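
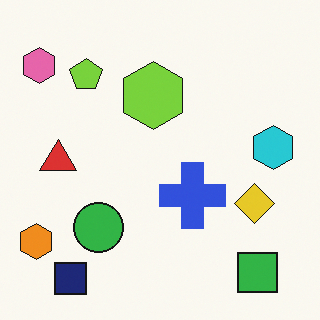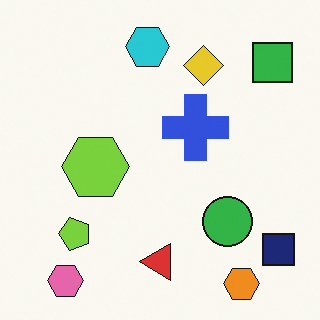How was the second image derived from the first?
This is the original image rotated 90° counter-clockwise.

The pink hexagon sits in the top-left of the first image and the bottom-left of the second — consistent with a whole-image 90° counter-clockwise rotation.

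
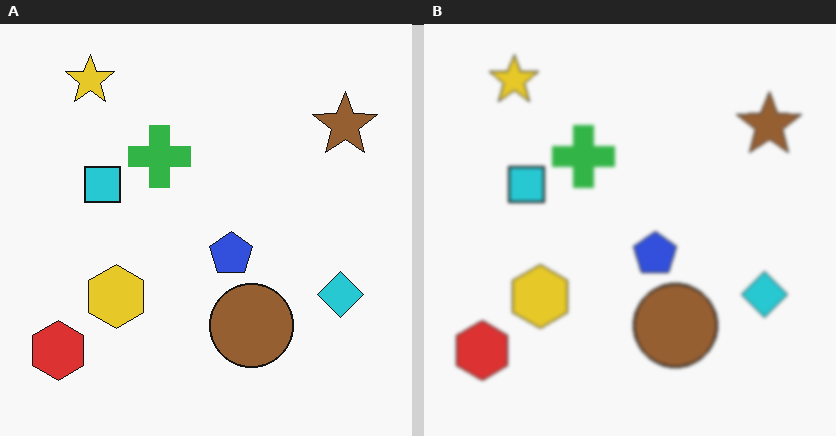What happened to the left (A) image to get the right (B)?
The transformation is: lightly blurred.

Shape edges and outlines are uniformly softened across the whole image.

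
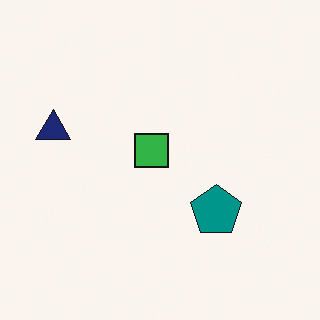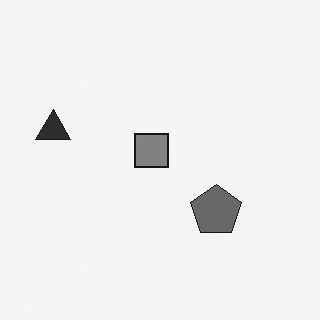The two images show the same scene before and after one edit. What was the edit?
The transformation is: converted to grayscale.

All color is removed — every shape is now a shade of grey.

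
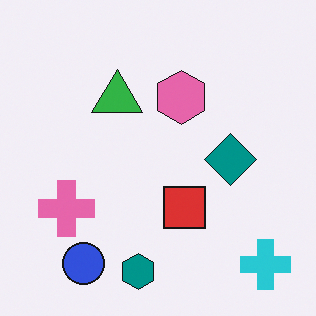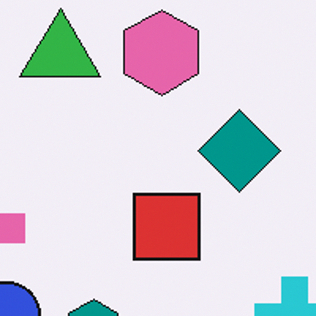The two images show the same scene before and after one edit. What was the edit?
The transformation is: cropped slightly and scaled back up.

The visible shapes are larger and the field of view is narrower; shapes near the original edges may be partly or wholly outside the frame — a crop-and-rescale.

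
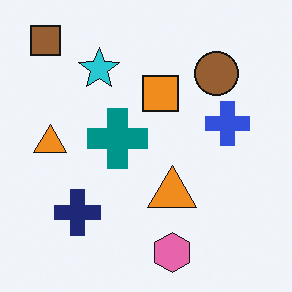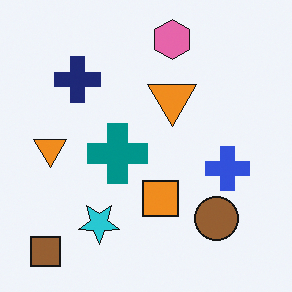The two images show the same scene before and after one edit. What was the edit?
Flipped vertically (top ↔ bottom).

The pink hexagon is in the bottom of the first image and the top of the second — shapes on opposite sides of the horizontal midline have swapped in a mirror flip.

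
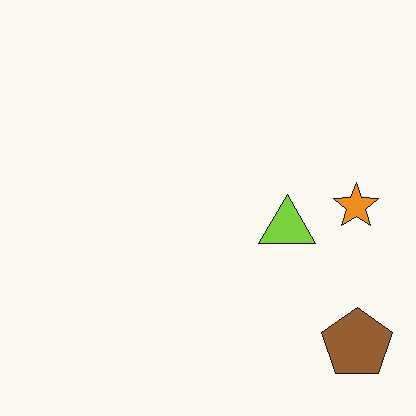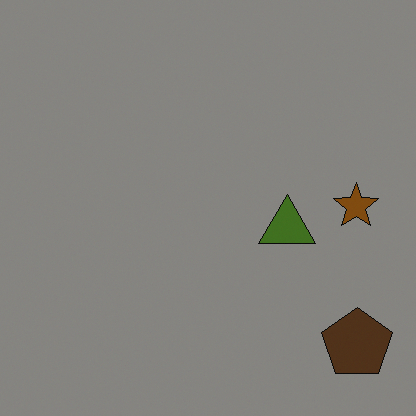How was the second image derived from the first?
Darkened a lot.

Every pixel — background and shapes alike — is uniformly darkened.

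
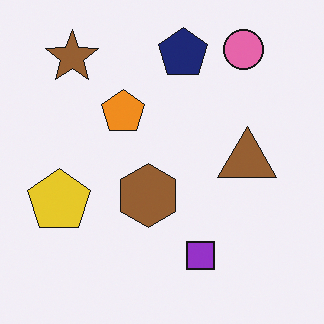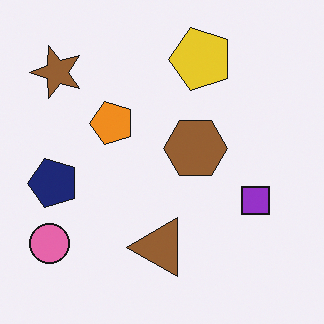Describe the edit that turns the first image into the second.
The image was transposed (reflected across the top-left ↔ bottom-right diagonal).

Shapes have swapped their row and column positions — what was in the top-right is now in the bottom-left — a diagonal reflection.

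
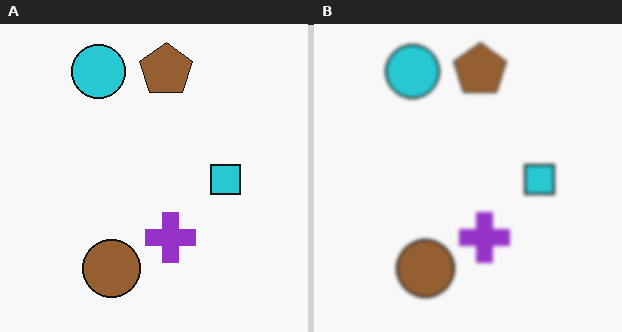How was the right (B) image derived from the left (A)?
The transformation is: slightly softened.

Shape edges and outlines are uniformly softened across the whole image.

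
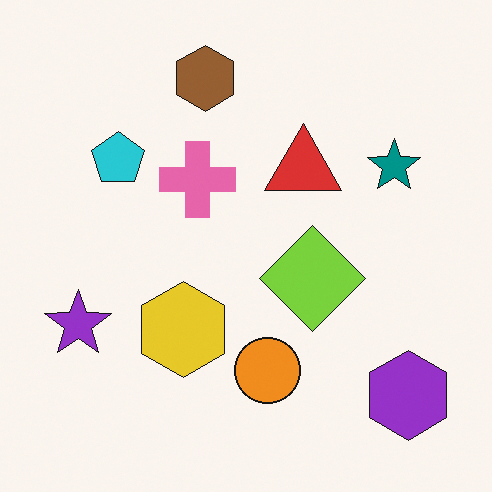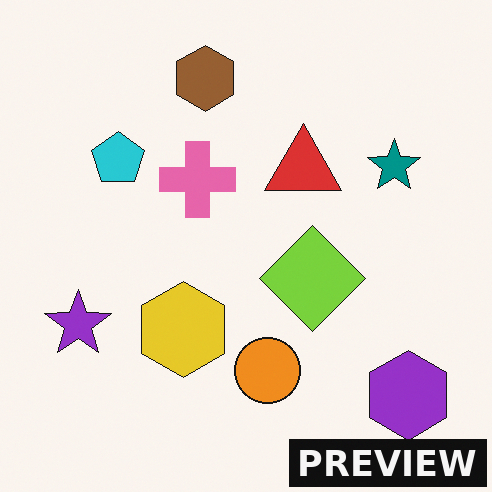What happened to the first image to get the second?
Watermarked with the text "PREVIEW" in the lower-right corner.

A dark label reading "PREVIEW" appears in the lower-right corner.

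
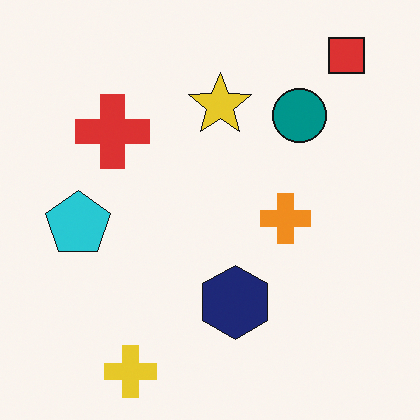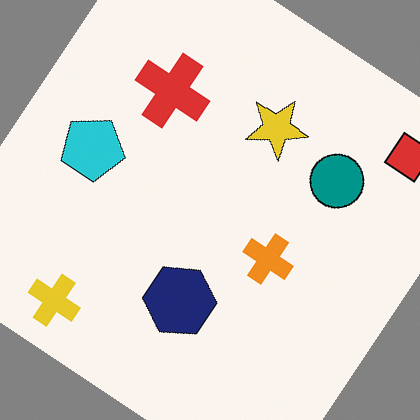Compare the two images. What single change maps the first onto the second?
This is the original image rotated clockwise by a large amount — several tens of degrees.

Every shape is tilted by the same angle and the image corners show triangular fill wedges — a whole-image rotation by a non-right angle.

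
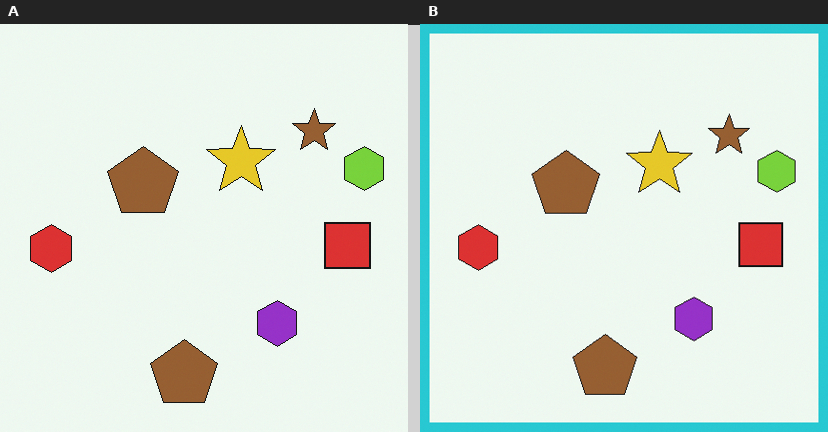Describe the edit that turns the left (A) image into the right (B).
The image was framed with a cyan border.

A solid cyan frame runs around the edge of the right (B) image, with the content slightly shrunk inside it.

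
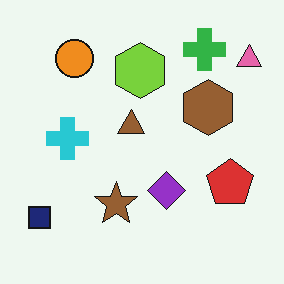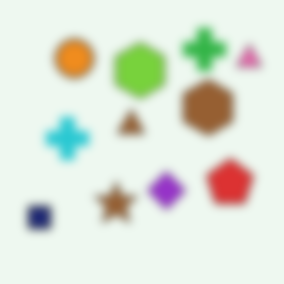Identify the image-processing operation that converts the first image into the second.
The image was moderately blurred.

Shape edges and outlines are uniformly softened across the whole image.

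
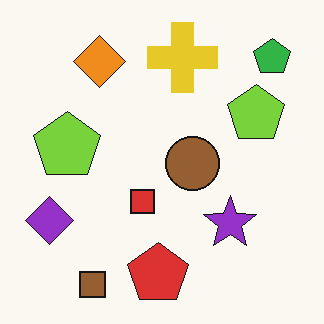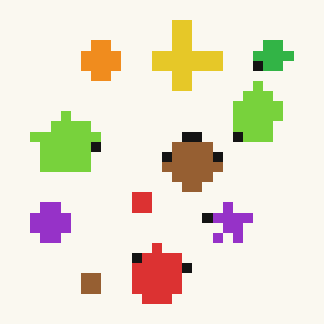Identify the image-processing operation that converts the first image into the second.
The second image is the first coarsely pixelated.

Shapes are reduced to large square blocks; fine edges and outlines are lost — a downscale-then-upscale (mosaic) effect.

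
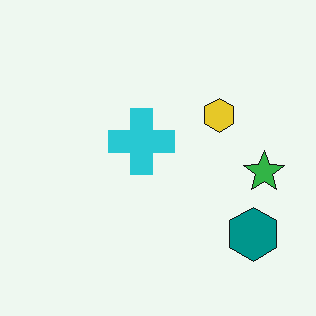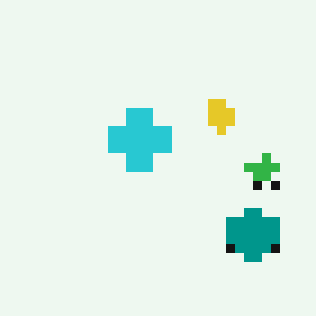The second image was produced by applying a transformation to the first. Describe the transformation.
This is the original image coarsely pixelated.

Shapes are reduced to large square blocks; fine edges and outlines are lost — a downscale-then-upscale (mosaic) effect.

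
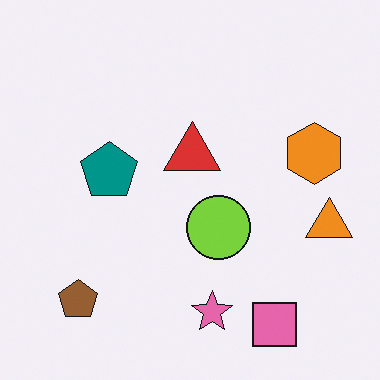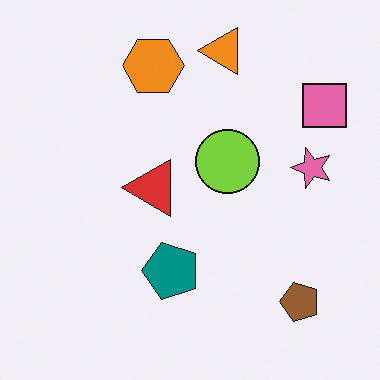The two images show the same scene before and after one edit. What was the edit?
The image was rotated 90° counter-clockwise.

The pink square sits in the bottom-right of the first image and the top-right of the second — consistent with a whole-image 90° counter-clockwise rotation.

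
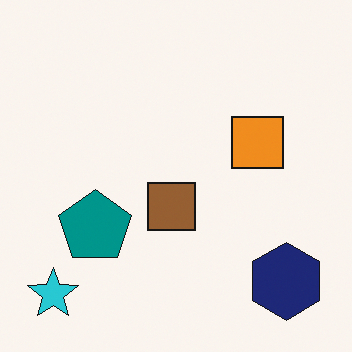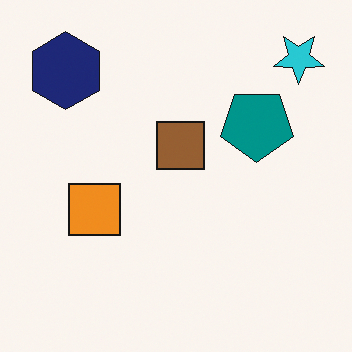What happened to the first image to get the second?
This is the original image rotated 180°.

The cyan star sits in the bottom-left of the first image and the top-right of the second — consistent with a whole-image 180° rotation.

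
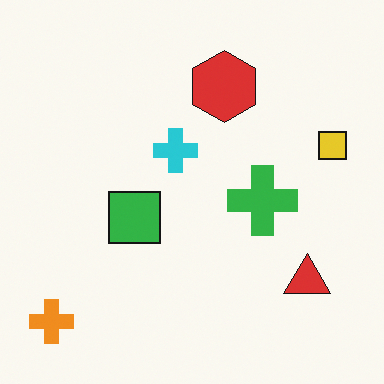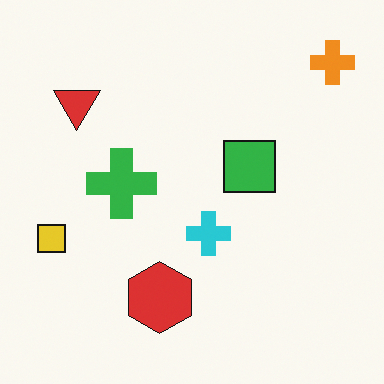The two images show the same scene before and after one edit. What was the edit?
Rotated 180°.

The orange cross sits in the bottom-left of the first image and the top-right of the second — consistent with a whole-image 180° rotation.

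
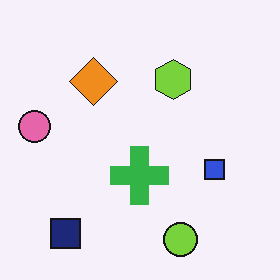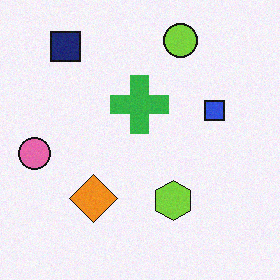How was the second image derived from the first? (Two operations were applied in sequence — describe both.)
The transformation is: degraded with light additive noise, then flipped vertically (top ↔ bottom).

Random speckle covers the whole image, including the flat background. The lime circle is in the bottom of the first image and the top of the second — shapes on opposite sides of the horizontal midline have swapped in a mirror flip.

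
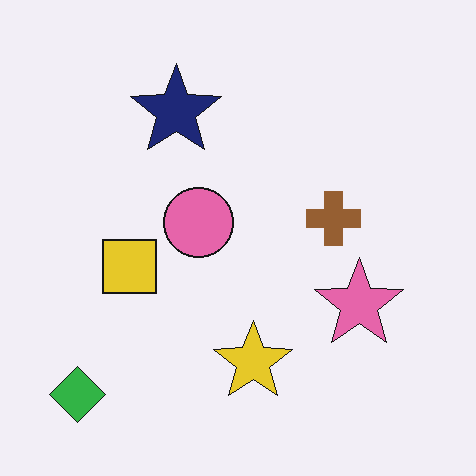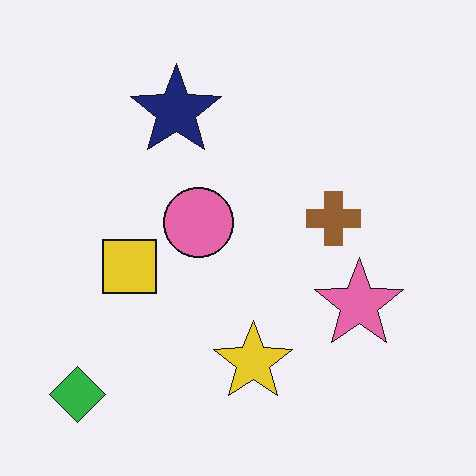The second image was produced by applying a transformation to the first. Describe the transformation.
It was given moderate JPEG compression.

Blocky 8×8 compression artifacts appear around shape edges and the flat background shows ringing — characteristic JPEG degradation.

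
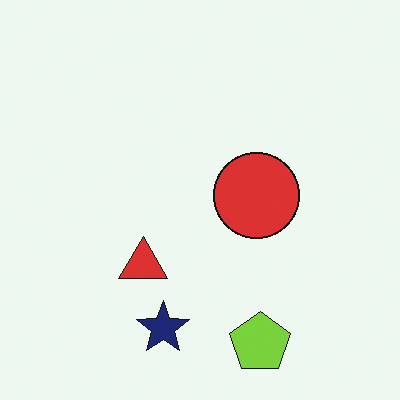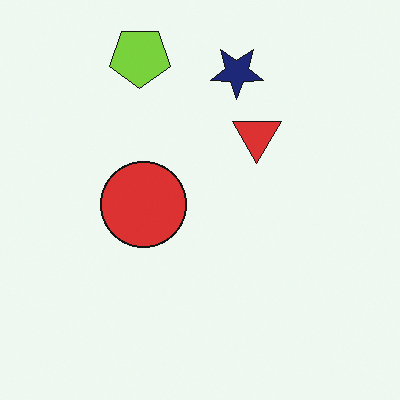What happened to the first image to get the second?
This is the original image rotated 180°.

The lime pentagon sits in the bottom of the first image and the top of the second — consistent with a whole-image 180° rotation.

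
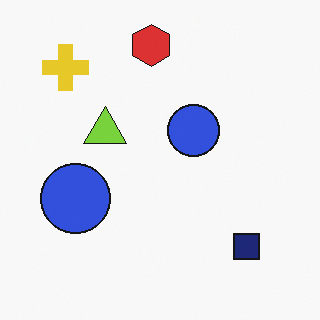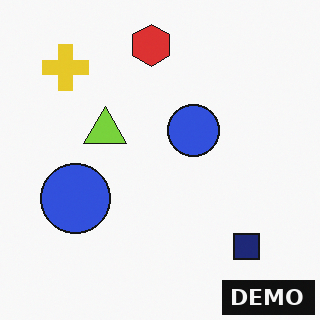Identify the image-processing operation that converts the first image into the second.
This is the original image watermarked with the text "DEMO" in the lower-right corner.

A dark label reading "DEMO" appears in the lower-right corner.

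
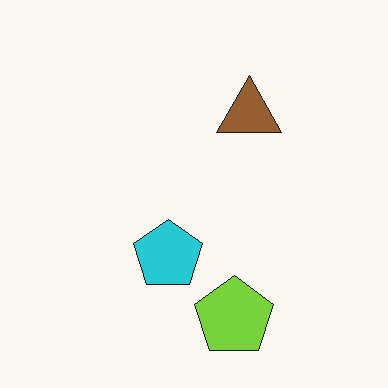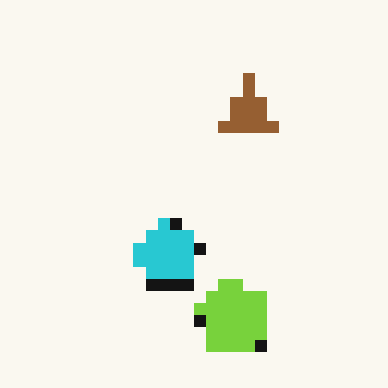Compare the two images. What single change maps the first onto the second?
This is the original image heavily pixelated into large blocks.

Shapes are reduced to large square blocks; fine edges and outlines are lost — a downscale-then-upscale (mosaic) effect.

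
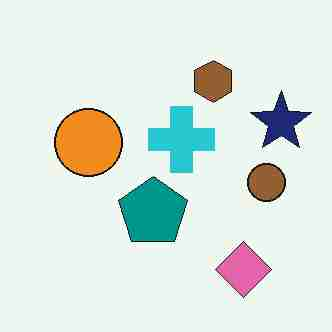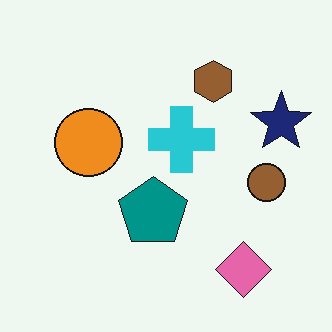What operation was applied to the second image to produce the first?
The first image is the second heavily JPEG-compressed with obvious blocking artifacts.

Blocky 8×8 compression artifacts appear around shape edges and the flat background shows ringing — characteristic JPEG degradation.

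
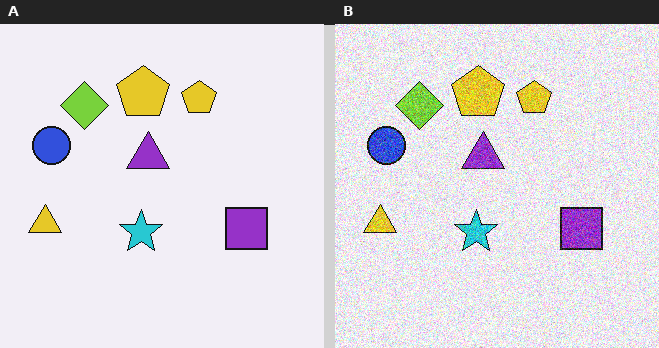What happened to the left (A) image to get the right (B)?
The right (B) image is the left (A) degraded with strong gaussian noise.

Random speckle covers the whole image, including the flat background.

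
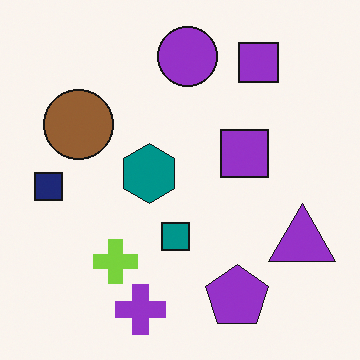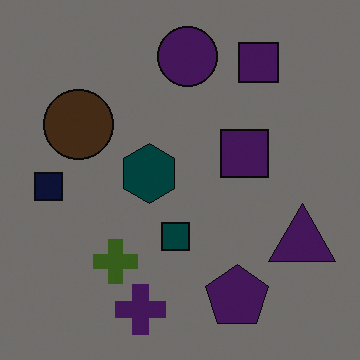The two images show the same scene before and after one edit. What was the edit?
This is the original image noticeably darkened.

Every pixel — background and shapes alike — is uniformly darkened.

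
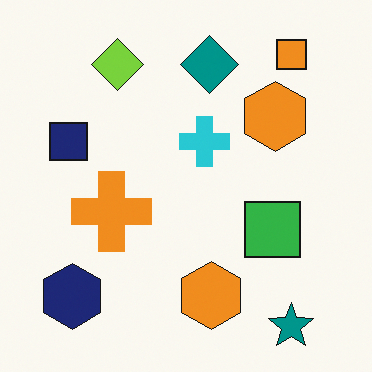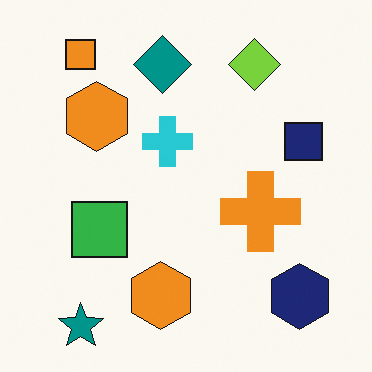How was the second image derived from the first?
This is the original image flipped horizontally (left ↔ right).

The navy square is in the left of the first image and the right of the second — shapes on opposite sides of the vertical midline have swapped in a mirror flip.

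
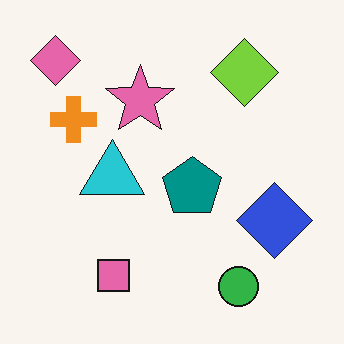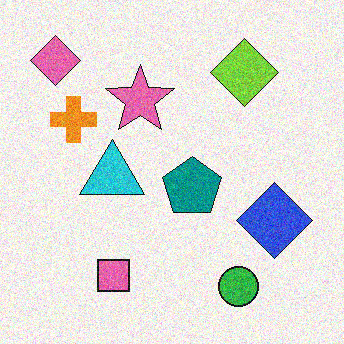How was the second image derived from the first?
The image was degraded with moderate additive noise.

Random speckle covers the whole image, including the flat background.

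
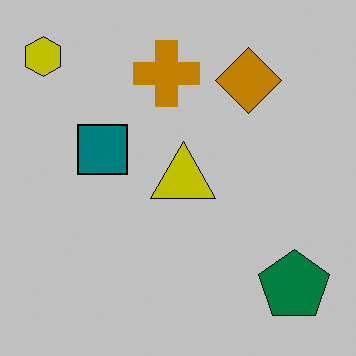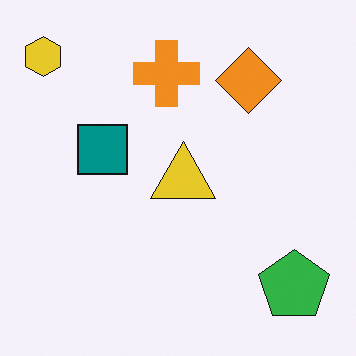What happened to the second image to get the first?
The transformation is: aggressively posterized.

Each flat color has snapped to a coarser quantized level — most visibly, the near-white background has dropped to a flat grey.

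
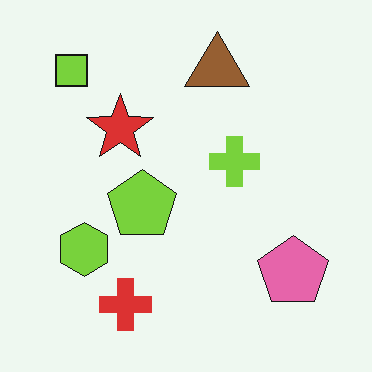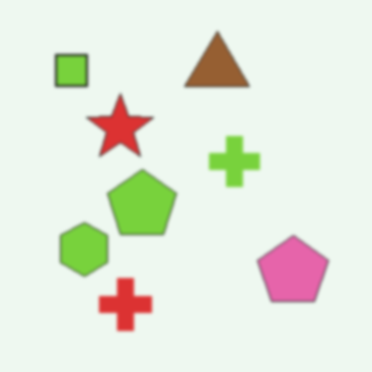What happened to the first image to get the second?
The second image is the first slightly softened.

Shape edges and outlines are uniformly softened across the whole image.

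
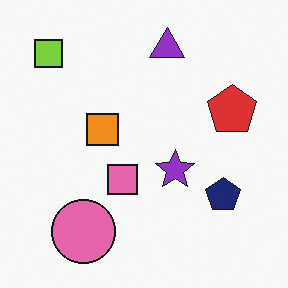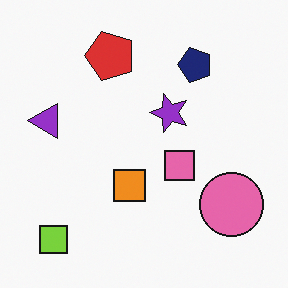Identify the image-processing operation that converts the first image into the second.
This is the original image rotated 90° counter-clockwise.

The lime square sits in the top-left of the first image and the bottom-left of the second — consistent with a whole-image 90° counter-clockwise rotation.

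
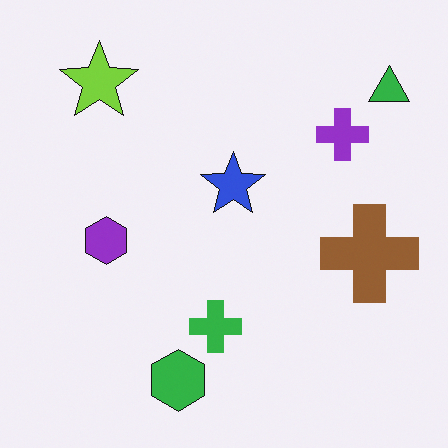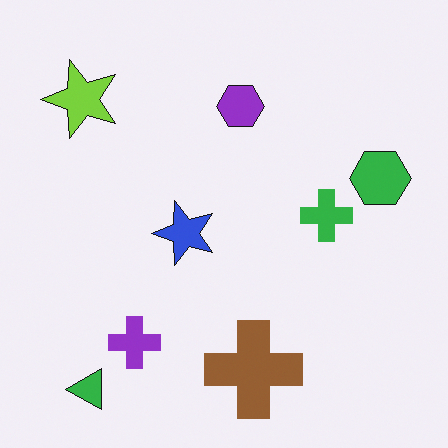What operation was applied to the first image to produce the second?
The second image is the first transposed (reflected across the top-left ↔ bottom-right diagonal).

Shapes have swapped their row and column positions — what was in the top-right is now in the bottom-left — a diagonal reflection.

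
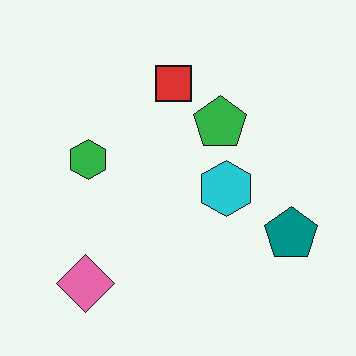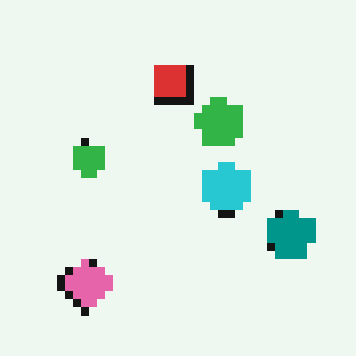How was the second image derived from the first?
It was moderately pixelated.

Shapes are reduced to large square blocks; fine edges and outlines are lost — a downscale-then-upscale (mosaic) effect.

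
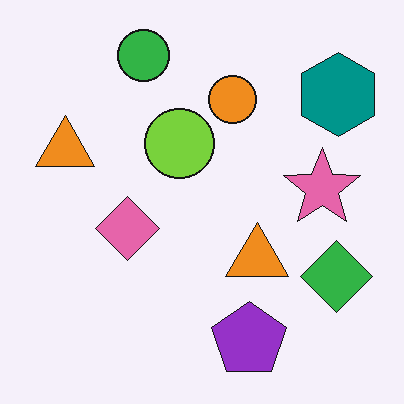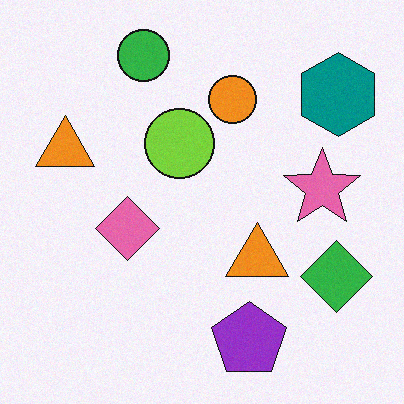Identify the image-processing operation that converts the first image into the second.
The second image is the first degraded with light additive noise.

Random speckle covers the whole image, including the flat background.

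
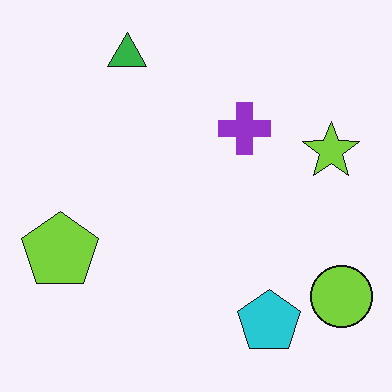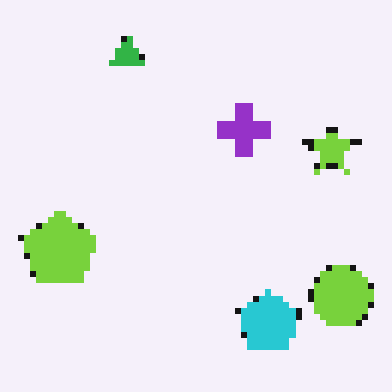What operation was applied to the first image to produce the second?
Moderately pixelated.

Shapes are reduced to large square blocks; fine edges and outlines are lost — a downscale-then-upscale (mosaic) effect.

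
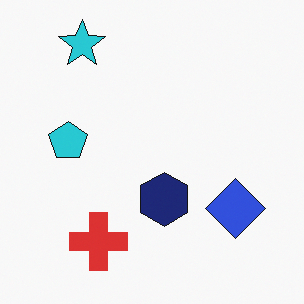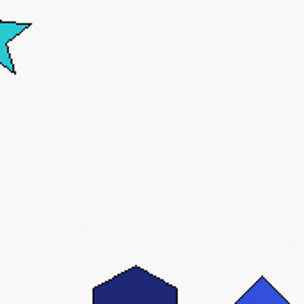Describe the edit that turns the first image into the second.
The second image is the first cropped tightly and scaled back up.

The visible shapes are larger and the field of view is narrower; shapes near the original edges may be partly or wholly outside the frame — a crop-and-rescale.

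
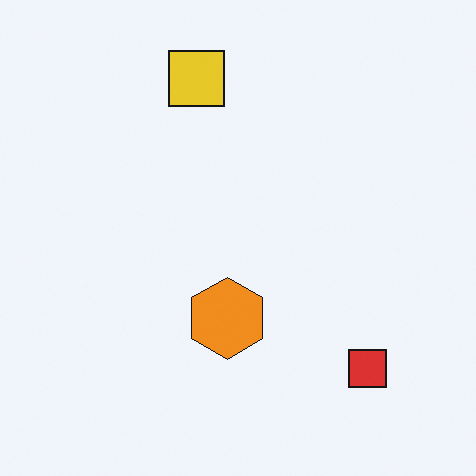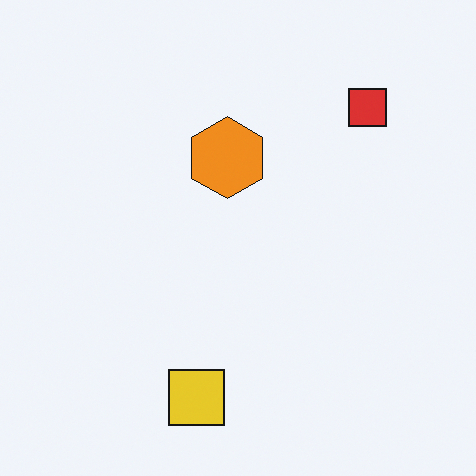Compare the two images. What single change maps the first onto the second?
The image was flipped vertically (top ↔ bottom).

The yellow square is in the top of the first image and the bottom of the second — shapes on opposite sides of the horizontal midline have swapped in a mirror flip.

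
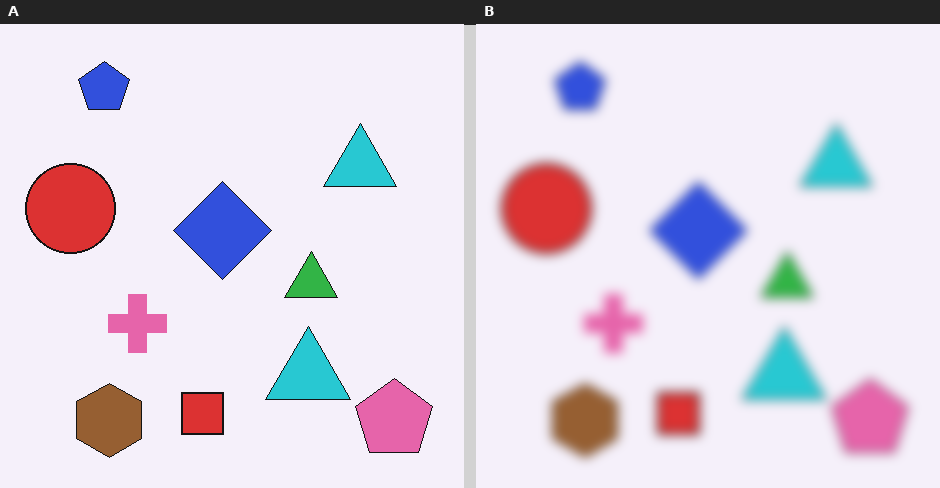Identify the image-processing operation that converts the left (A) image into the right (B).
The image was heavily blurred.

Shape edges and outlines are uniformly softened across the whole image.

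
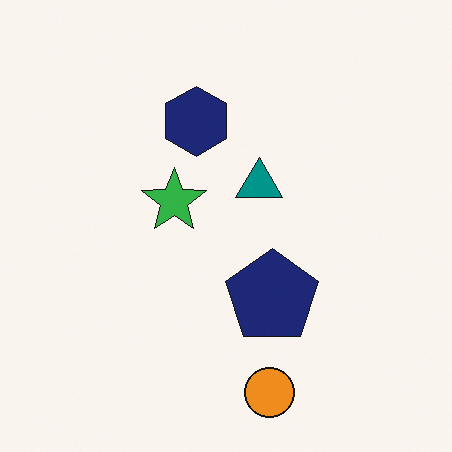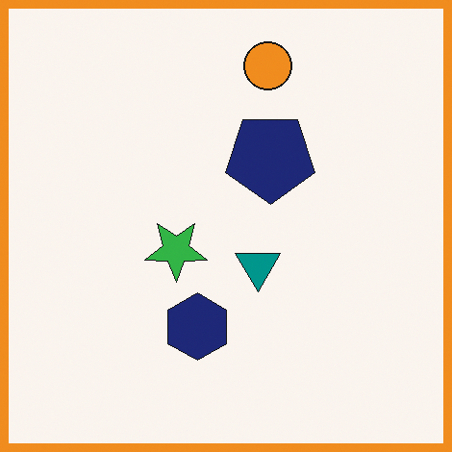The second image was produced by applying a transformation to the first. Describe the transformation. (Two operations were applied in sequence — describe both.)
The image was flipped vertically (top ↔ bottom), then framed with a orange border.

The orange circle is in the bottom of the first image and the top of the second — shapes on opposite sides of the horizontal midline have swapped in a mirror flip. A solid orange frame runs around the edge of the second image, with the content slightly shrunk inside it.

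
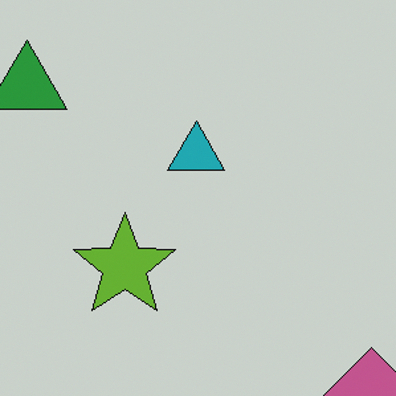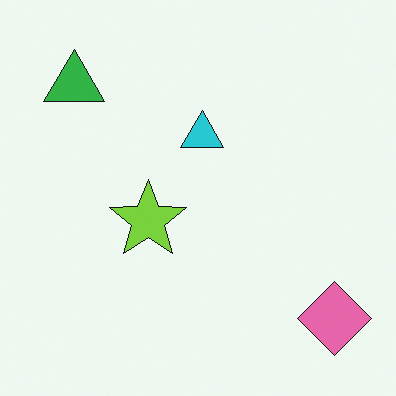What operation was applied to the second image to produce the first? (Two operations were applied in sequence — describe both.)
It was darkened a little, then cropped slightly and scaled back up.

Every pixel — background and shapes alike — is uniformly darkened. The visible shapes are larger and the field of view is narrower; shapes near the original edges may be partly or wholly outside the frame — a crop-and-rescale.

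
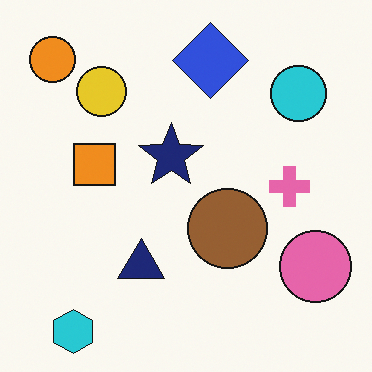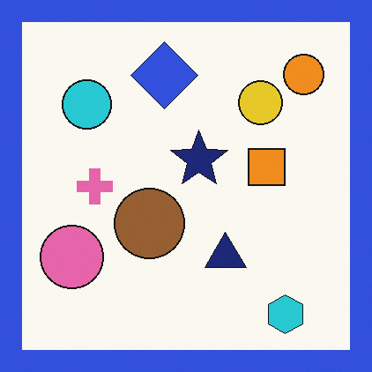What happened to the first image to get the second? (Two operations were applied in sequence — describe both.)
Flipped horizontally (left ↔ right), then framed with a blue border.

The orange circle is in the top-left of the first image and the top-right of the second — shapes on opposite sides of the vertical midline have swapped in a mirror flip. A solid blue frame runs around the edge of the second image, with the content slightly shrunk inside it.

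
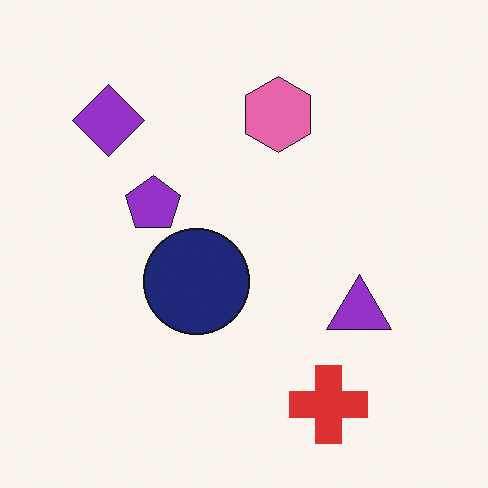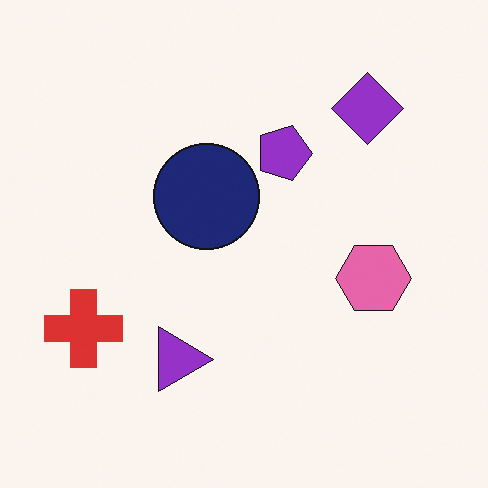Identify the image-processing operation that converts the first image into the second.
Rotated 90° clockwise.

The purple diamond sits in the top-left of the first image and the top-right of the second — consistent with a whole-image 90° clockwise rotation.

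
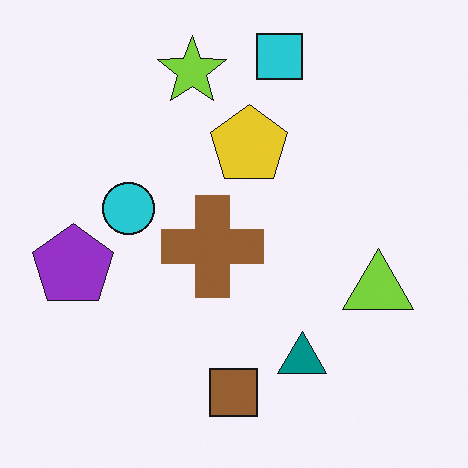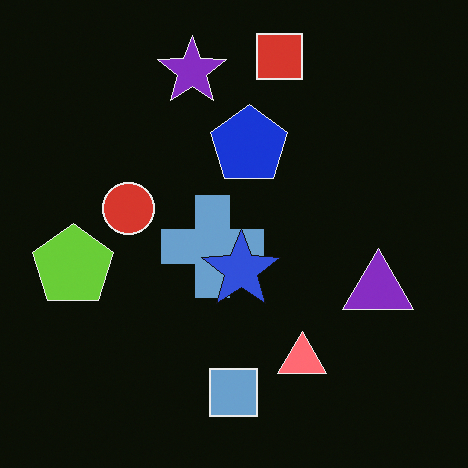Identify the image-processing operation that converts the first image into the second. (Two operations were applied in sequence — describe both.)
This is the original image color-inverted (negative), then overlaid with an additional blue star.

The light background has become dark and every shape's color is its complement — a photographic negative. A blue star appears in the second image that is absent from the first.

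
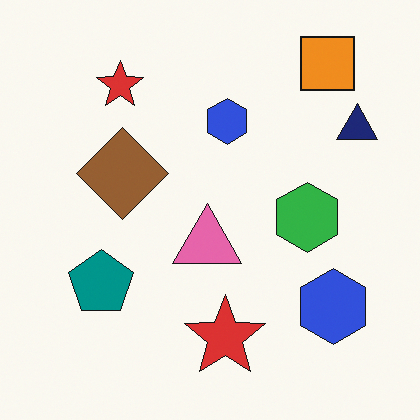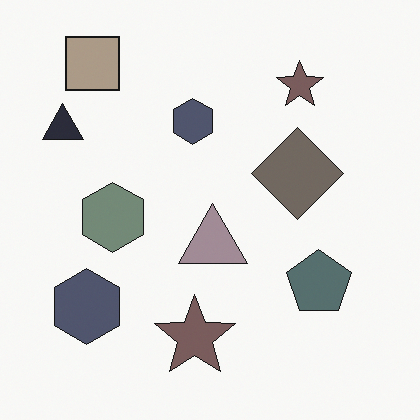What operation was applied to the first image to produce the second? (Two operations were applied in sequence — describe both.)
The image was heavily desaturated, then flipped horizontally (left ↔ right).

All colors are more muted and greyish — a global saturation change. The navy triangle is in the top-right of the first image and the top-left of the second — shapes on opposite sides of the vertical midline have swapped in a mirror flip.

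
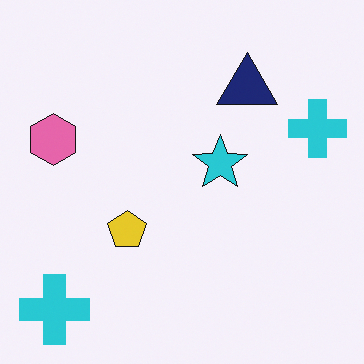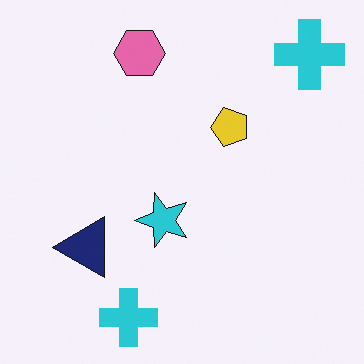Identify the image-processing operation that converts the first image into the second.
This is the original image transposed (reflected across the top-left ↔ bottom-right diagonal).

Shapes have swapped their row and column positions — what was in the top-right is now in the bottom-left — a diagonal reflection.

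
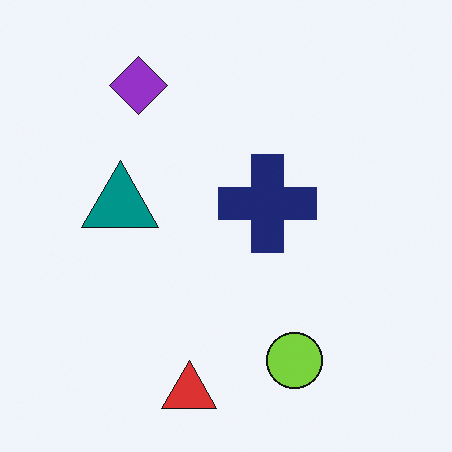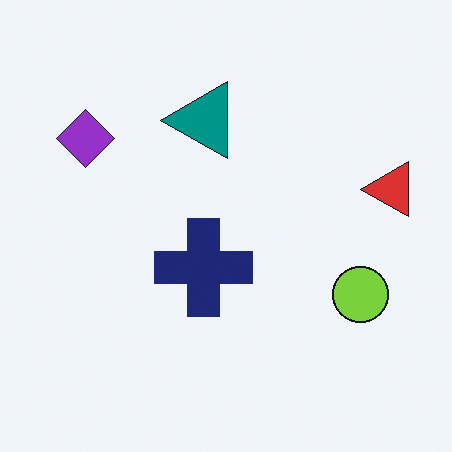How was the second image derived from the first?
The image was transposed (reflected across the top-left ↔ bottom-right diagonal).

Shapes have swapped their row and column positions — what was in the top-right is now in the bottom-left — a diagonal reflection.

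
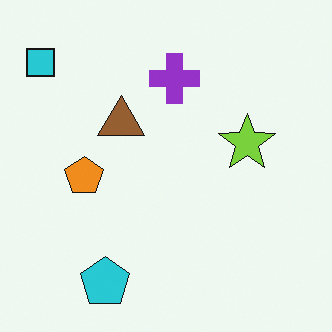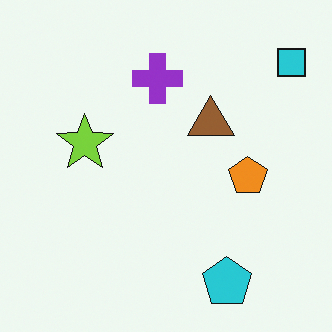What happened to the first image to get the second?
It was flipped horizontally (left ↔ right).

The cyan square is in the top-left of the first image and the top-right of the second — shapes on opposite sides of the vertical midline have swapped in a mirror flip.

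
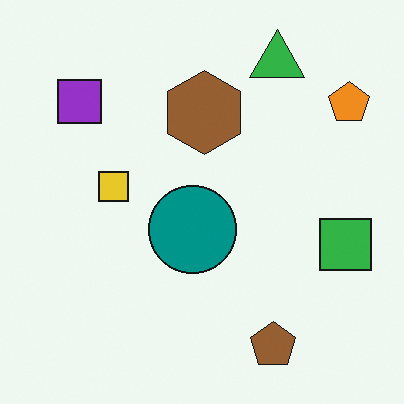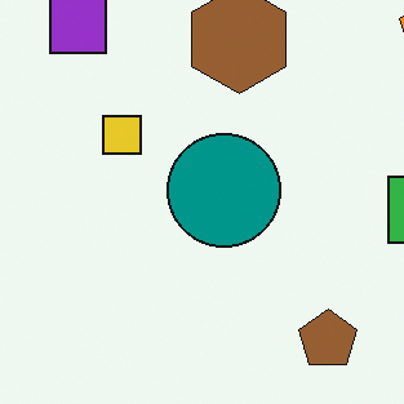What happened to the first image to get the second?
The second image is the first cropped to a modestly smaller region and rescaled.

The visible shapes are larger and the field of view is narrower; shapes near the original edges may be partly or wholly outside the frame — a crop-and-rescale.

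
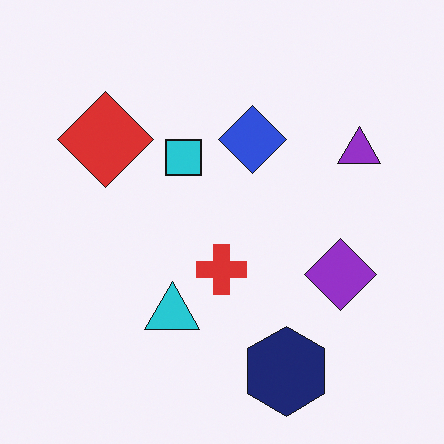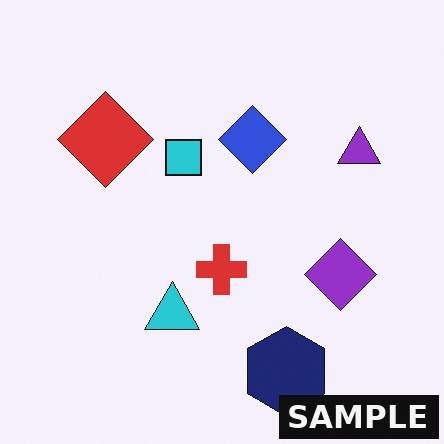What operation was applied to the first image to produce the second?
The transformation is: watermarked with the text "SAMPLE" in the lower-right corner.

A dark label reading "SAMPLE" appears in the lower-right corner.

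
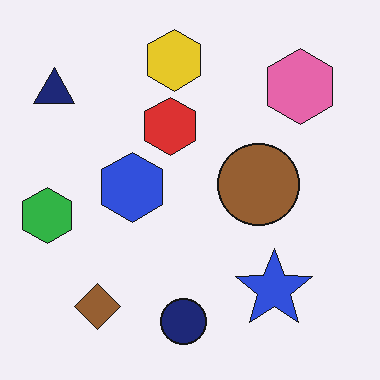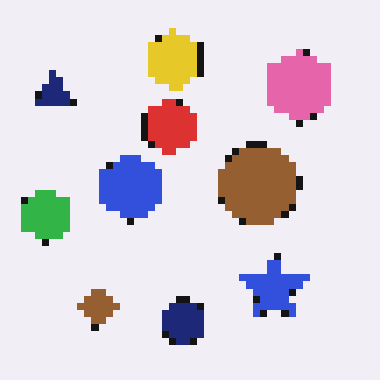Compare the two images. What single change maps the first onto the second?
Pixelated into visible square blocks.

Shapes are reduced to large square blocks; fine edges and outlines are lost — a downscale-then-upscale (mosaic) effect.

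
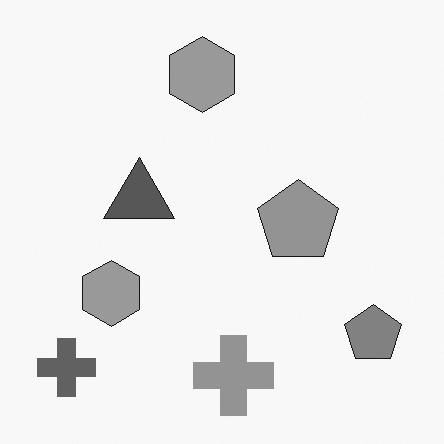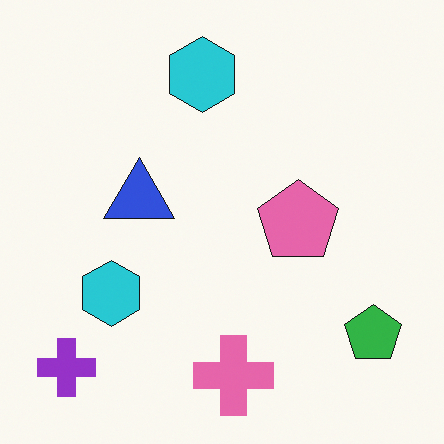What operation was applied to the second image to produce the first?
The first image is the second converted to grayscale.

All color is removed — every shape is now a shade of grey.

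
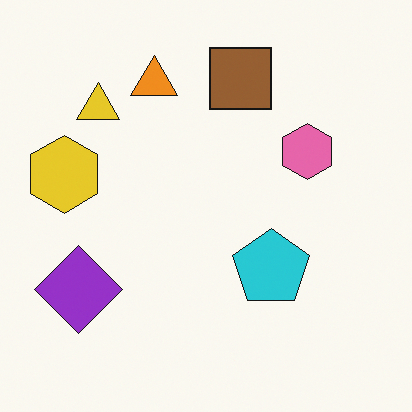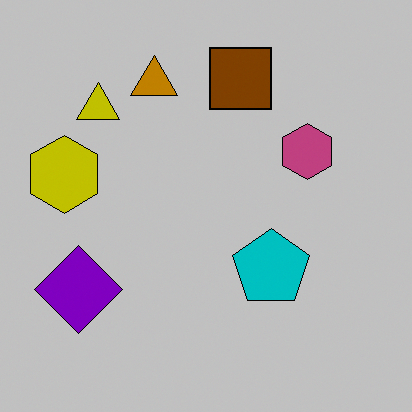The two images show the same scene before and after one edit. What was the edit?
The transformation is: heavily posterized to just a handful of flat colors.

Each flat color has snapped to a coarser quantized level — most visibly, the near-white background has dropped to a flat grey.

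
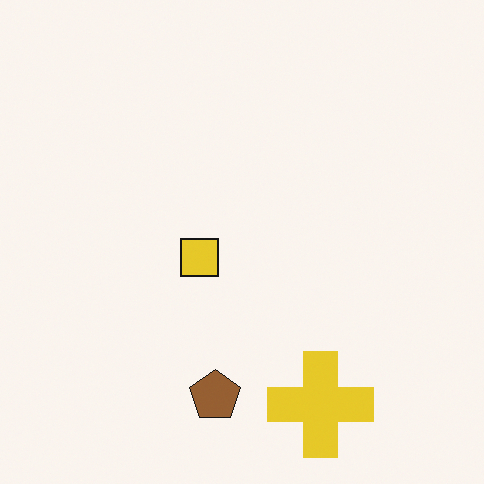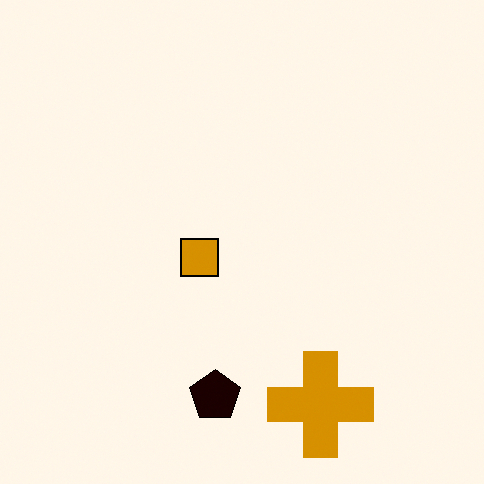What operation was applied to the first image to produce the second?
This is the original image given much higher contrast.

Tones are pushed away from mid-grey across the whole image — a global contrast change.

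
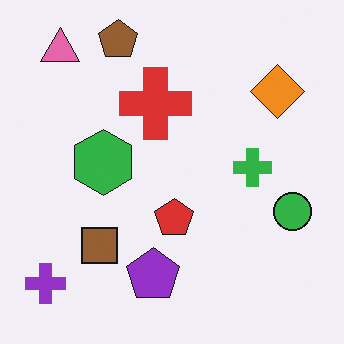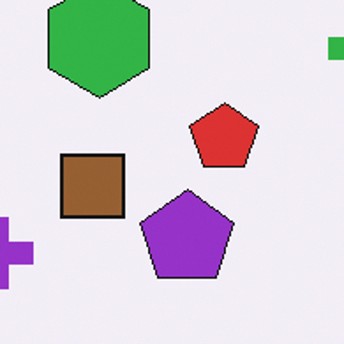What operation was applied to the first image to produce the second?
The transformation is: cropped to a noticeably smaller region and rescaled.

The visible shapes are larger and the field of view is narrower; shapes near the original edges may be partly or wholly outside the frame — a crop-and-rescale.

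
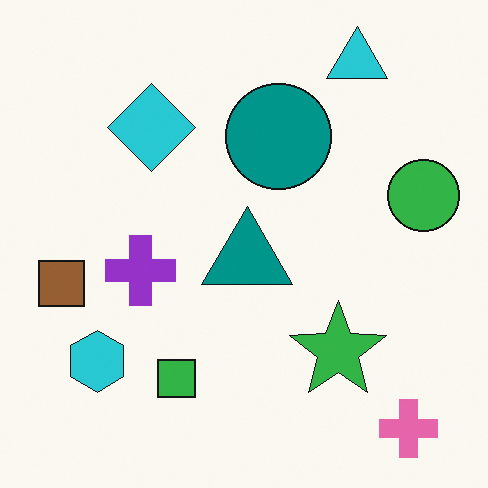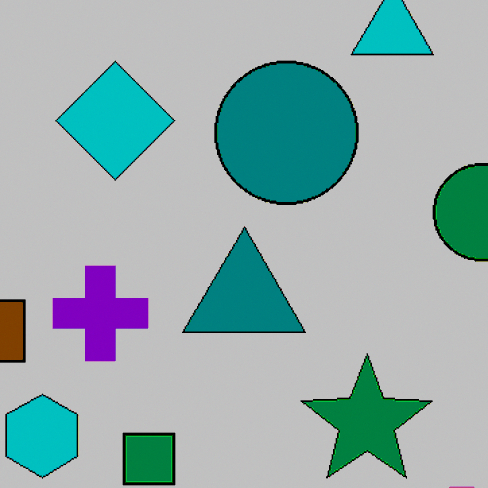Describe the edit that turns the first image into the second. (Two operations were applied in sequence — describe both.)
It was cropped to a modestly smaller region and rescaled, then aggressively posterized.

The visible shapes are larger and the field of view is narrower; shapes near the original edges may be partly or wholly outside the frame — a crop-and-rescale. Each flat color has snapped to a coarser quantized level — most visibly, the near-white background has dropped to a flat grey.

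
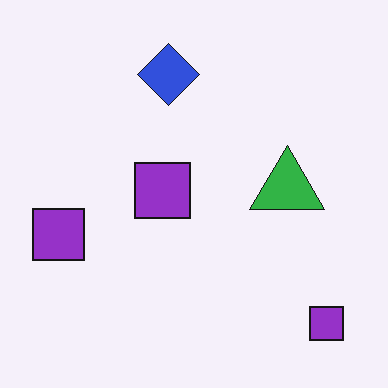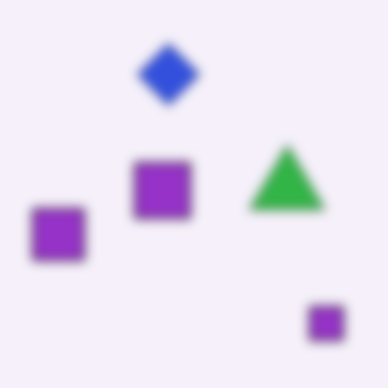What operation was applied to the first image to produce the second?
Strongly gaussian-blurred.

Shape edges and outlines are uniformly softened across the whole image.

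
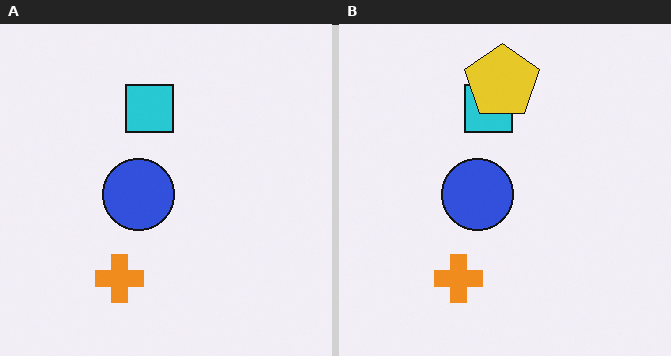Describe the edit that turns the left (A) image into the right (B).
The image was overlaid with an additional yellow pentagon.

A yellow pentagon appears in the right (B) image that is absent from the left (A).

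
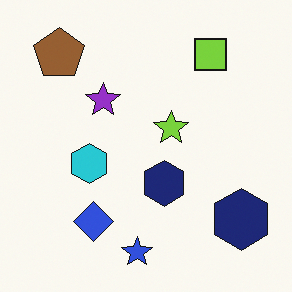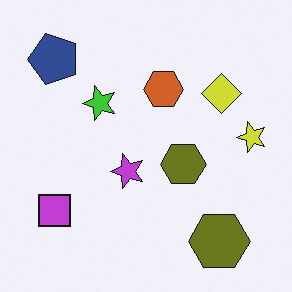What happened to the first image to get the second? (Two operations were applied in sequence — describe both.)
It was hue-shifted through roughly half the color wheel, then transposed (reflected across the top-left ↔ bottom-right diagonal).

Every shape's color has rotated by the same amount around the hue wheel — a uniform hue shift. Shapes have swapped their row and column positions — what was in the top-right is now in the bottom-left — a diagonal reflection.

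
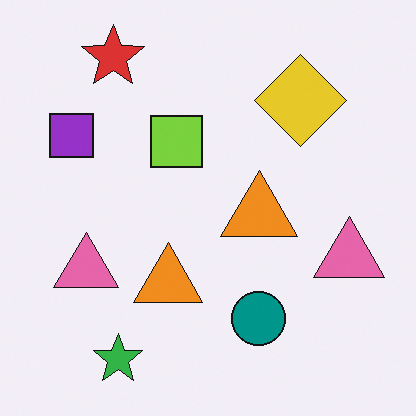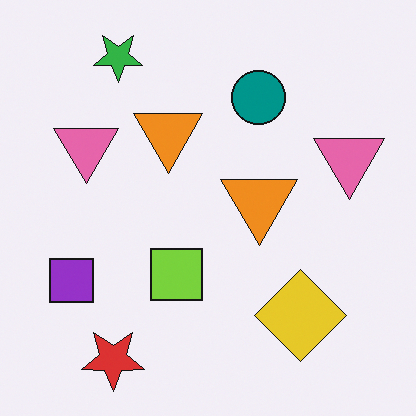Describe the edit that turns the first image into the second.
The transformation is: flipped vertically (top ↔ bottom).

The red star is in the top-left of the first image and the bottom-left of the second — shapes on opposite sides of the horizontal midline have swapped in a mirror flip.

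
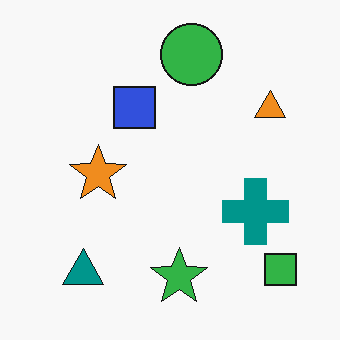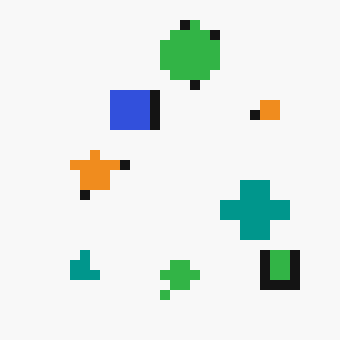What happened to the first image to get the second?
This is the original image coarsely pixelated.

Shapes are reduced to large square blocks; fine edges and outlines are lost — a downscale-then-upscale (mosaic) effect.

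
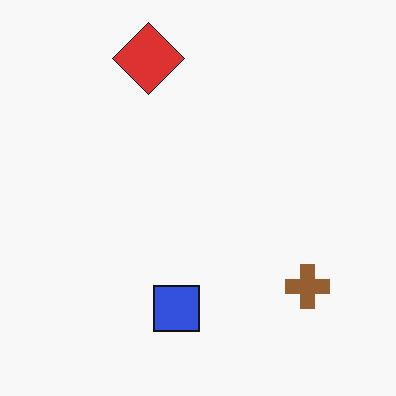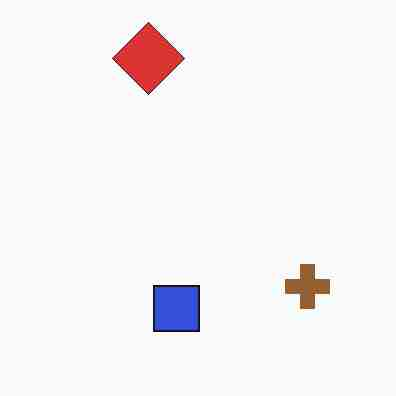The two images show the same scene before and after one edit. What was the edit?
It was heavily JPEG-compressed with obvious blocking artifacts.

Blocky 8×8 compression artifacts appear around shape edges and the flat background shows ringing — characteristic JPEG degradation.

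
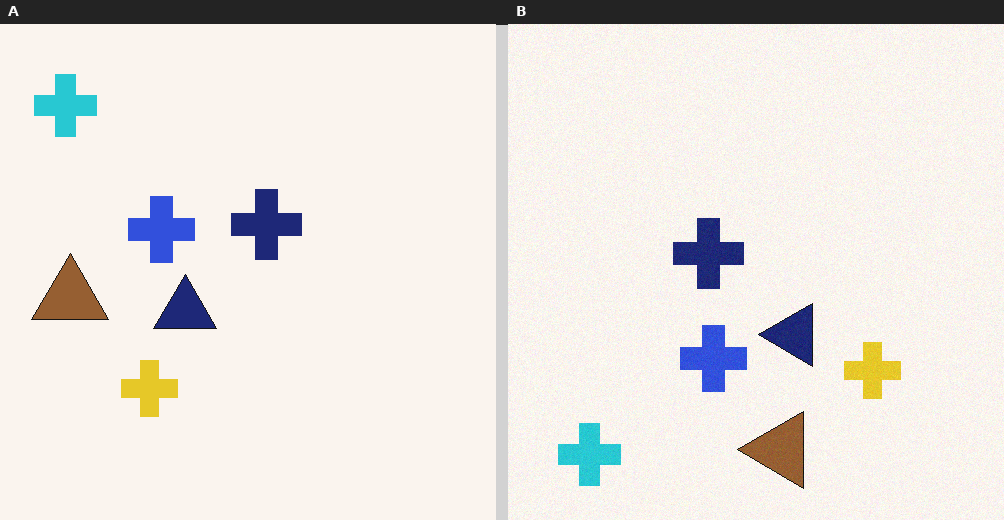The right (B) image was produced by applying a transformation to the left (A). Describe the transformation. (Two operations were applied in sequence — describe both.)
The transformation is: rotated 90° counter-clockwise, then degraded with light additive noise.

The cyan cross sits in the top-left of the left (A) image and the bottom-left of the right (B) — consistent with a whole-image 90° counter-clockwise rotation. Random speckle covers the whole image, including the flat background.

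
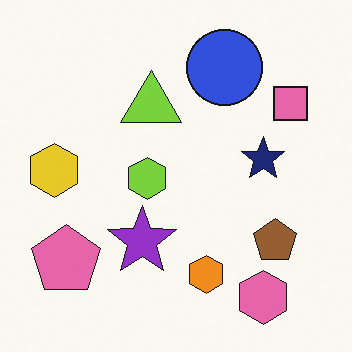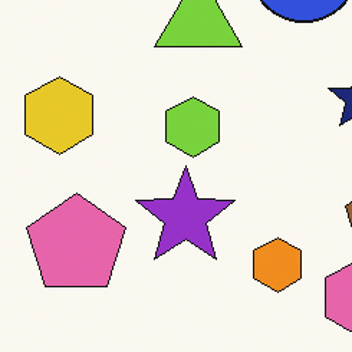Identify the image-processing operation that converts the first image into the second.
This is the original image cropped slightly and scaled back up.

The visible shapes are larger and the field of view is narrower; shapes near the original edges may be partly or wholly outside the frame — a crop-and-rescale.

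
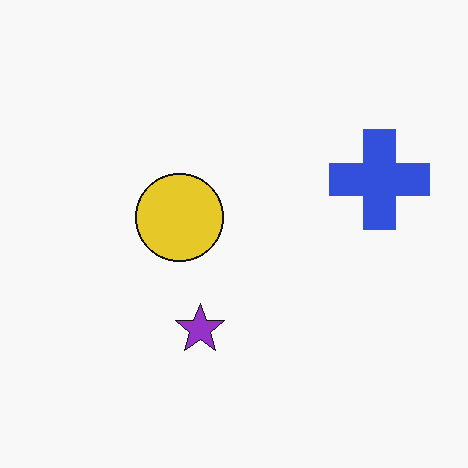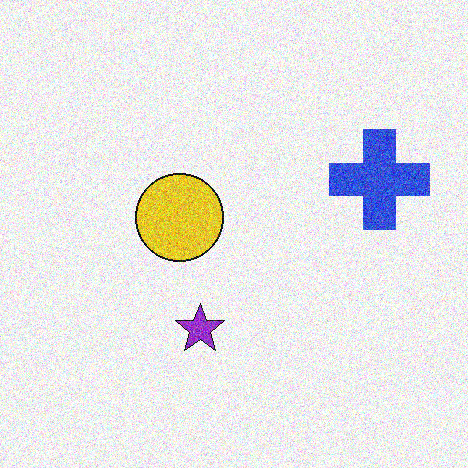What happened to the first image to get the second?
It was degraded with strong gaussian noise.

Random speckle covers the whole image, including the flat background.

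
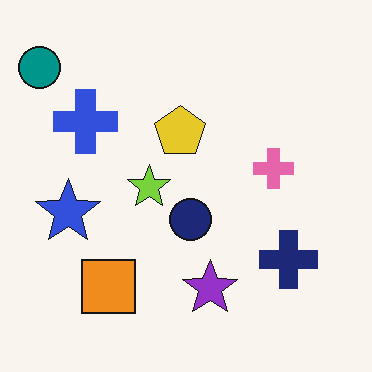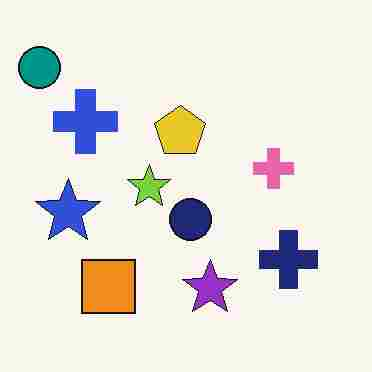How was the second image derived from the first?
Heavily JPEG-compressed with obvious blocking artifacts.

Blocky 8×8 compression artifacts appear around shape edges and the flat background shows ringing — characteristic JPEG degradation.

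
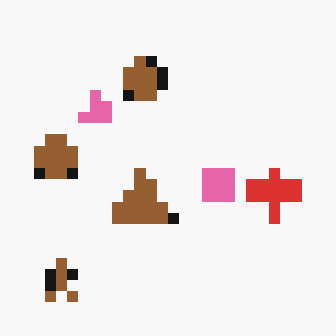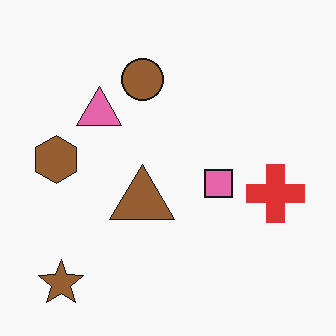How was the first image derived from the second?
The first image is the second coarsely pixelated.

Shapes are reduced to large square blocks; fine edges and outlines are lost — a downscale-then-upscale (mosaic) effect.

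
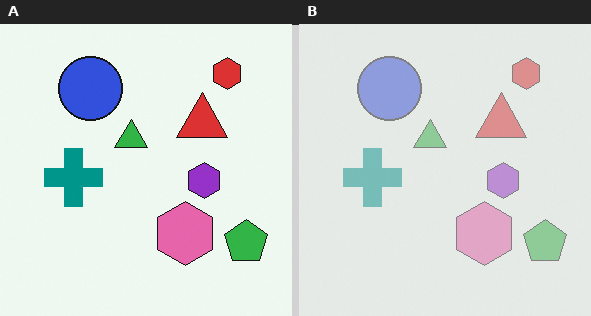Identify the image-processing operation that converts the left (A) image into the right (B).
The image was given much lower contrast.

Tones are pushed toward mid-grey across the whole image — a global contrast change.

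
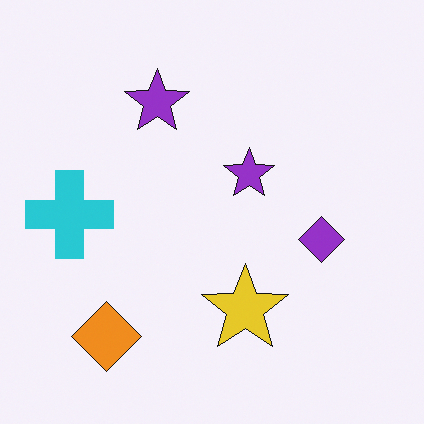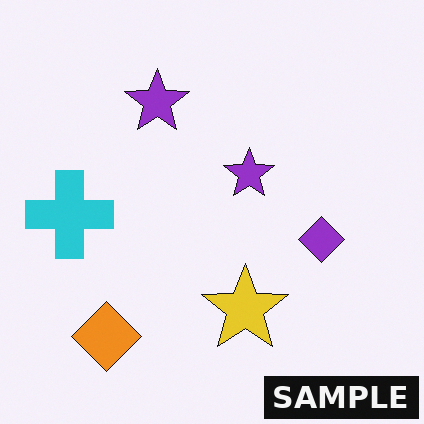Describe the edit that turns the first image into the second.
The second image is the first watermarked with the text "SAMPLE" in the lower-right corner.

A dark label reading "SAMPLE" appears in the lower-right corner.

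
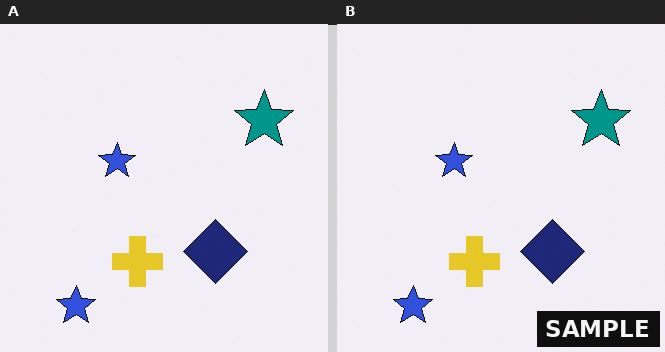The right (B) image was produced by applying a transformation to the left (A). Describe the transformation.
The transformation is: watermarked with the text "SAMPLE" in the lower-right corner.

A dark label reading "SAMPLE" appears in the lower-right corner.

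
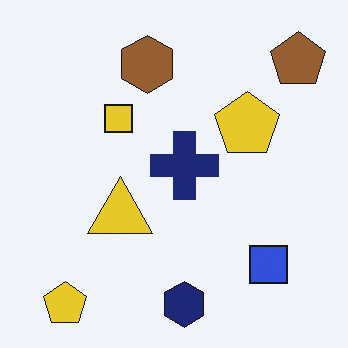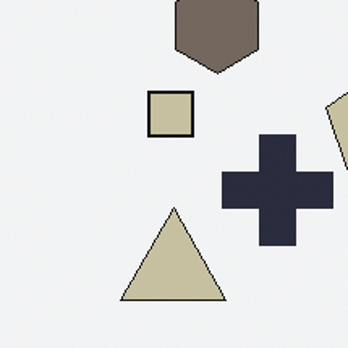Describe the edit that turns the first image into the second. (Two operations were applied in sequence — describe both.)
This is the original image cropped to a noticeably smaller region and rescaled, then heavily desaturated.

The visible shapes are larger and the field of view is narrower; shapes near the original edges may be partly or wholly outside the frame — a crop-and-rescale. All colors are more muted and greyish — a global saturation change.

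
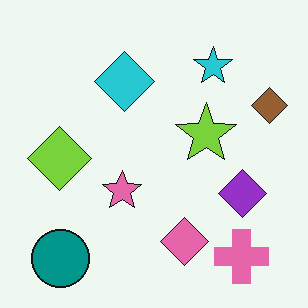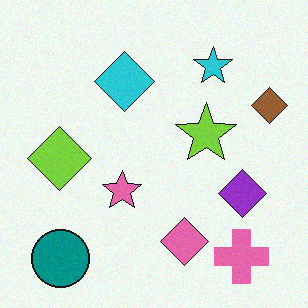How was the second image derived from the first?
The second image is the first degraded with a light layer of grain.

Random speckle covers the whole image, including the flat background.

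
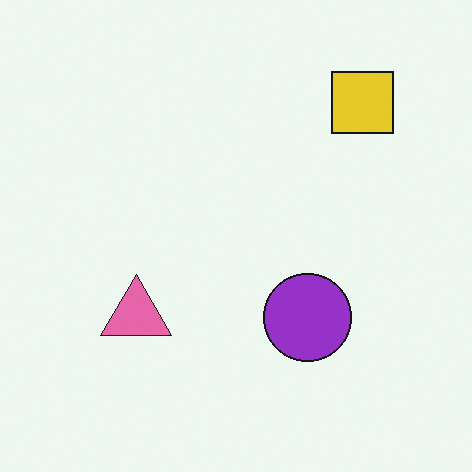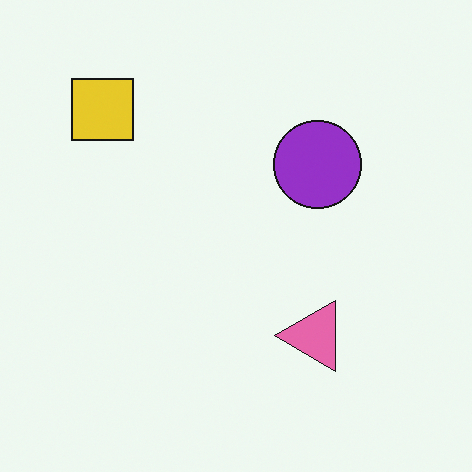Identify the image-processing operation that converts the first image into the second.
The transformation is: rotated 90° counter-clockwise.

The yellow square sits in the top-right of the first image and the top-left of the second — consistent with a whole-image 90° counter-clockwise rotation.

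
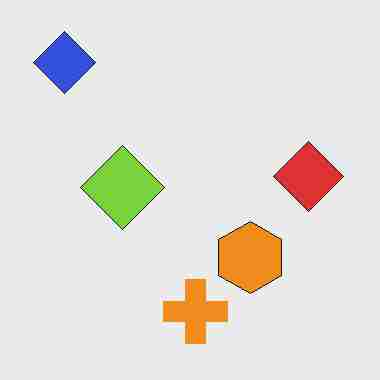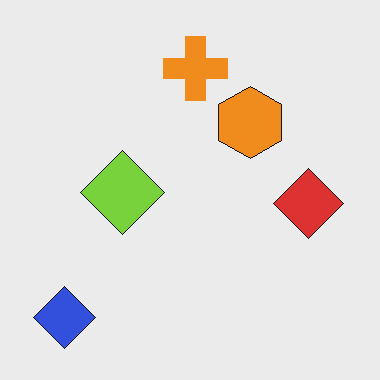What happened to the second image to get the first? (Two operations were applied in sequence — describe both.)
It was flipped vertically (top ↔ bottom), then degraded with heavy JPEG compression.

The blue diamond is in the bottom-left of the second image and the top-left of the first — shapes on opposite sides of the horizontal midline have swapped in a mirror flip. Blocky 8×8 compression artifacts appear around shape edges and the flat background shows ringing — characteristic JPEG degradation.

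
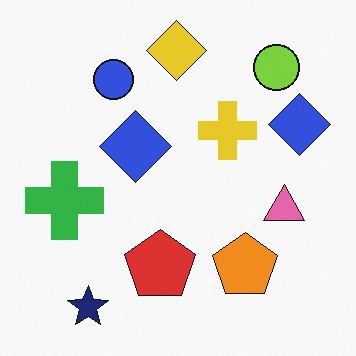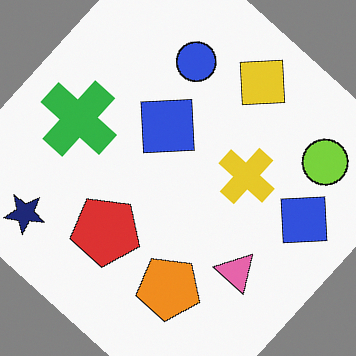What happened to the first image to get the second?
The image was rotated clockwise by a large amount — several tens of degrees.

Every shape is tilted by the same angle and the image corners show triangular fill wedges — a whole-image rotation by a non-right angle.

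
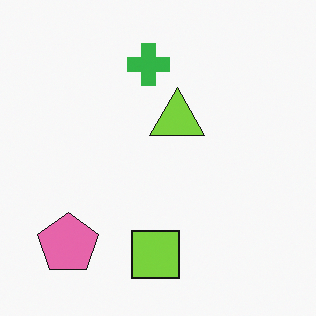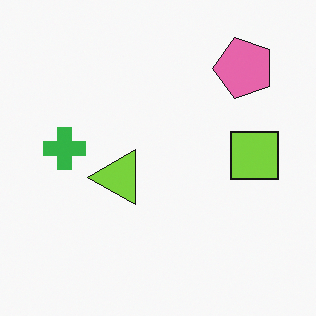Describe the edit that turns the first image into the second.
The second image is the first transposed (reflected across the top-left ↔ bottom-right diagonal).

Shapes have swapped their row and column positions — what was in the top-right is now in the bottom-left — a diagonal reflection.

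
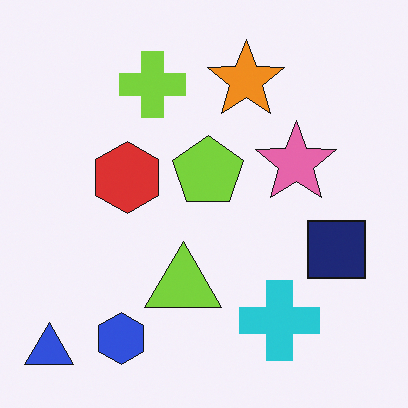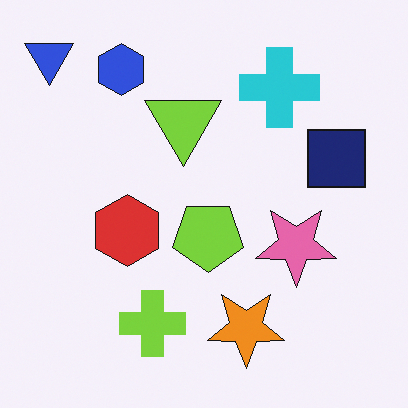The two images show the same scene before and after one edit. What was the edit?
The second image is the first flipped vertically (top ↔ bottom).

The blue triangle is in the bottom-left of the first image and the top-left of the second — shapes on opposite sides of the horizontal midline have swapped in a mirror flip.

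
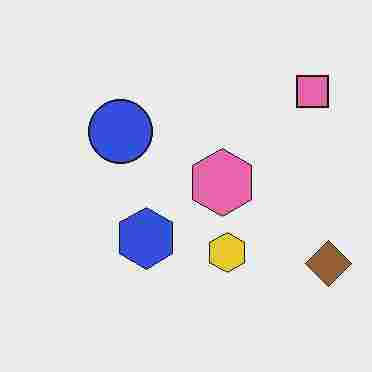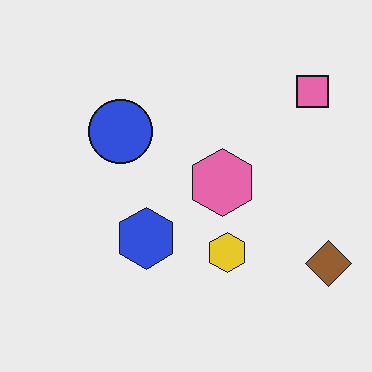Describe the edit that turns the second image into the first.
This is the original image heavily JPEG-compressed with obvious blocking artifacts.

Blocky 8×8 compression artifacts appear around shape edges and the flat background shows ringing — characteristic JPEG degradation.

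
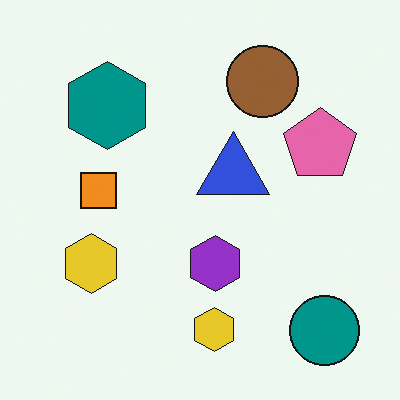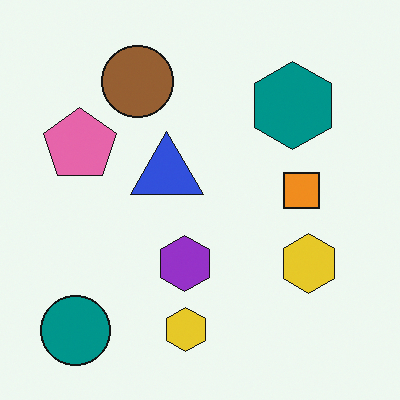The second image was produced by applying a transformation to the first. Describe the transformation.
The image was flipped horizontally (left ↔ right).

The teal circle is in the bottom-right of the first image and the bottom-left of the second — shapes on opposite sides of the vertical midline have swapped in a mirror flip.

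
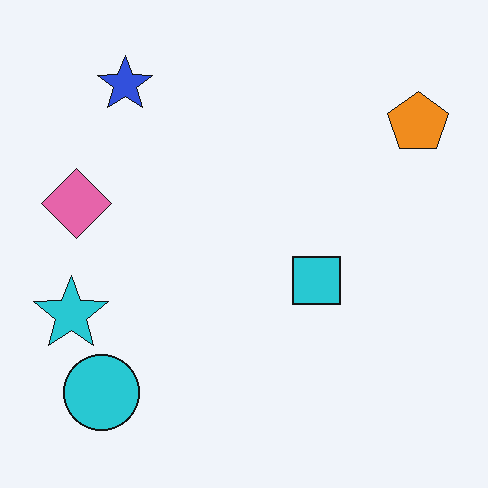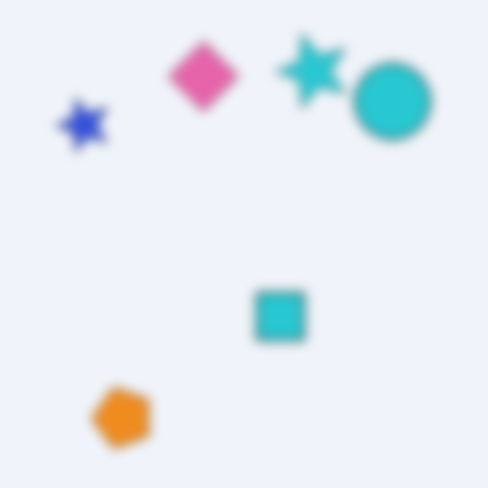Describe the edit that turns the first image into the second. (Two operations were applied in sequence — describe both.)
It was transposed (reflected across the top-left ↔ bottom-right diagonal), then strongly gaussian-blurred.

Shapes have swapped their row and column positions — what was in the top-right is now in the bottom-left — a diagonal reflection. Shape edges and outlines are uniformly softened across the whole image.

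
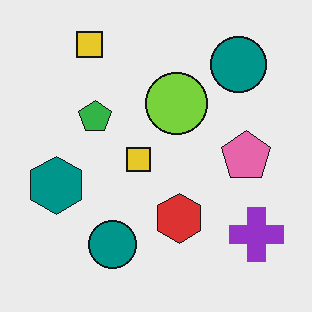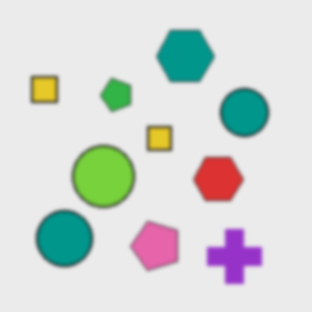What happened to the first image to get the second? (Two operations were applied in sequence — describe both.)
Transposed (reflected across the top-left ↔ bottom-right diagonal), then slightly softened.

Shapes have swapped their row and column positions — what was in the top-right is now in the bottom-left — a diagonal reflection. Shape edges and outlines are uniformly softened across the whole image.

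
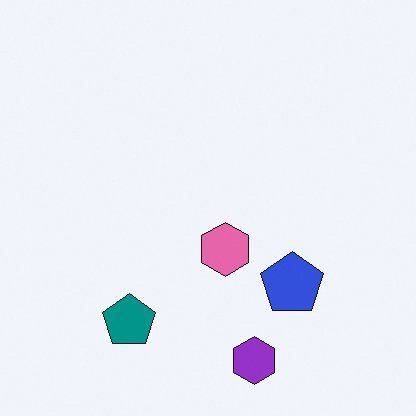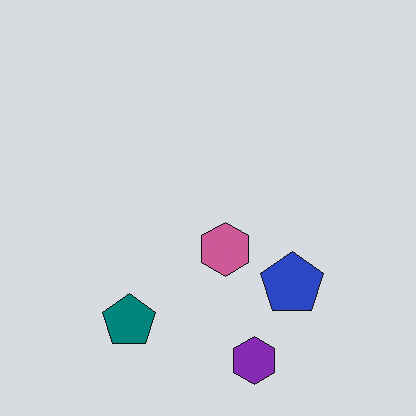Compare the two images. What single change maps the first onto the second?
Slightly darkened.

Every pixel — background and shapes alike — is uniformly darkened.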